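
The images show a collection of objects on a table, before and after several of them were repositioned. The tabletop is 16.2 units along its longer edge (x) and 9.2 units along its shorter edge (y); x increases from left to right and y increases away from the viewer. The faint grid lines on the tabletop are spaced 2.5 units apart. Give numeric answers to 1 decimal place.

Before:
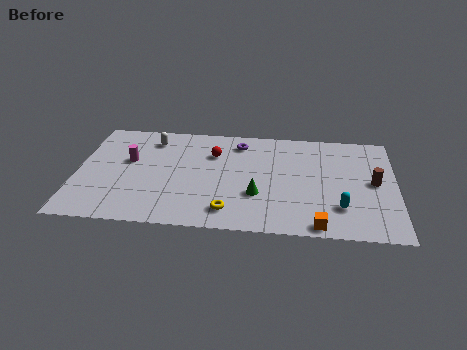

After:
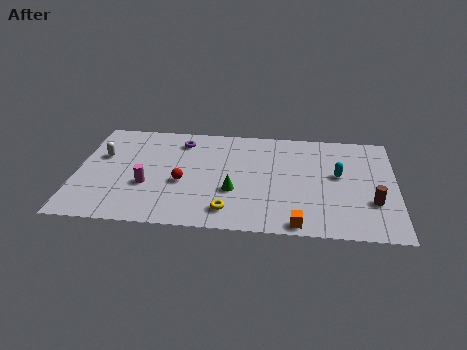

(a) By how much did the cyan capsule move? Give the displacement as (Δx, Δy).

(-0.1, 2.8)

The cyan capsule was at about (13.4, 2.4) and moved to about (13.3, 5.2).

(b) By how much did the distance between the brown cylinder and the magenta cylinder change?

-1.1

Before: roughly 12.5 units apart; after: 11.4. That's 1.1 units closer together.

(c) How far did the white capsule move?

3.0

The white capsule moved from about (3.7, 7.5) to (1.2, 5.8), a distance of √(2.5² + 1.7²) ≈ 3.0.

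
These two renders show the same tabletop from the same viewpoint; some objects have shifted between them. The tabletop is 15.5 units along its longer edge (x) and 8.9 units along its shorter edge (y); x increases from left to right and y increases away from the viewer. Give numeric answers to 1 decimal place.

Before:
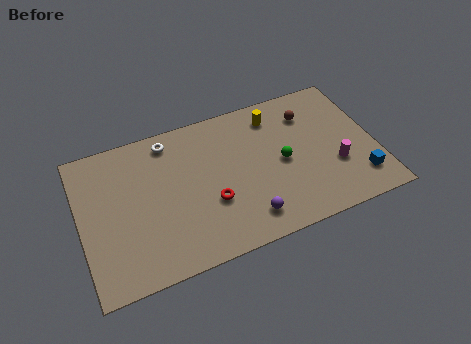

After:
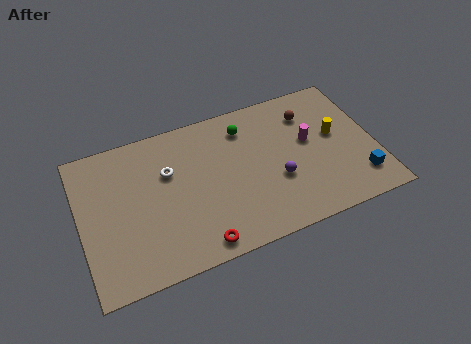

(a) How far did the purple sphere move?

2.5

From (8.4, 1.6) to (10.2, 3.3), the purple sphere covered √(1.8² + 1.7²) ≈ 2.5 units.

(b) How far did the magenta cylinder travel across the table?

2.3

From (13.3, 3.1) to (12.1, 5.1), the magenta cylinder covered √(1.2² + 2.0²) ≈ 2.3 units.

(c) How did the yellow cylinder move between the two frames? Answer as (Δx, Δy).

(3.0, -2.3)

The yellow cylinder was at about (10.5, 7.3) and moved to about (13.5, 5.0).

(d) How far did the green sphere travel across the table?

3.3

The green sphere moved from about (10.6, 4.3) to (8.9, 7.1), a distance of √(1.7² + 2.8²) ≈ 3.3.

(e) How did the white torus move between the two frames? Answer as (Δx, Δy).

(-0.2, -1.9)

The white torus was at about (4.9, 7.7) and moved to about (4.7, 5.8).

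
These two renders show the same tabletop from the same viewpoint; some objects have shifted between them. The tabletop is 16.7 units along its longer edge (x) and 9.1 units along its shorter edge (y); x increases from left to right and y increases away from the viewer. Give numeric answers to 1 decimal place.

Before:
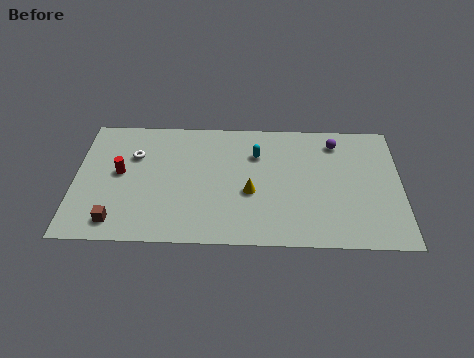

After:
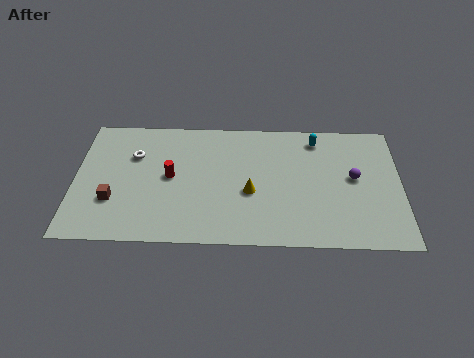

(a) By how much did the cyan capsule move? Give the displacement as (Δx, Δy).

(3.1, 1.2)

The cyan capsule was at about (9.3, 6.5) and moved to about (12.4, 7.7).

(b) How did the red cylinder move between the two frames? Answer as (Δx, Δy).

(2.6, -0.2)

The red cylinder was at about (2.3, 4.9) and moved to about (4.9, 4.7).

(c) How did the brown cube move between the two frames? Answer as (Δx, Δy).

(-0.2, 1.5)

The brown cube was at about (2.2, 1.4) and moved to about (2.0, 2.9).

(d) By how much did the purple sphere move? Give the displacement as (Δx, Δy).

(0.9, -2.6)

From the two frames, the purple sphere sits at roughly (13.4, 7.5) before and (14.3, 4.9) after.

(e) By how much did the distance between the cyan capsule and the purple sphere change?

-0.8

They were about 4.2 units apart before and 3.4 after — 0.8 units closer together.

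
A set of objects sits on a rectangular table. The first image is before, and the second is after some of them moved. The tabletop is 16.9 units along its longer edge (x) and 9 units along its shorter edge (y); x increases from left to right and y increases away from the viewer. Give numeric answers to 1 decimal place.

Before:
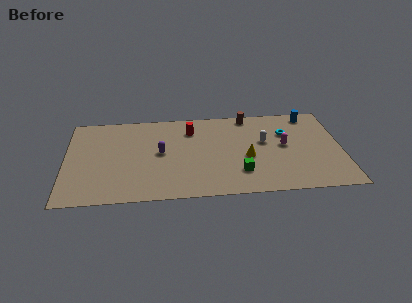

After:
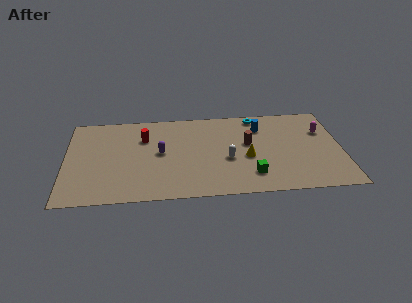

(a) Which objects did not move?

the yellow cone and the purple capsule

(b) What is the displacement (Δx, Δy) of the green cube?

(0.7, -0.3)

From the two frames, the green cube sits at roughly (10.6, 2.3) before and (11.3, 2.0) after.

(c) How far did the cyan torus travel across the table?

2.6

The cyan torus was near (13.6, 6.1) before and (11.8, 8.0) after, so it travelled √(1.8² + 1.9²) ≈ 2.6 units.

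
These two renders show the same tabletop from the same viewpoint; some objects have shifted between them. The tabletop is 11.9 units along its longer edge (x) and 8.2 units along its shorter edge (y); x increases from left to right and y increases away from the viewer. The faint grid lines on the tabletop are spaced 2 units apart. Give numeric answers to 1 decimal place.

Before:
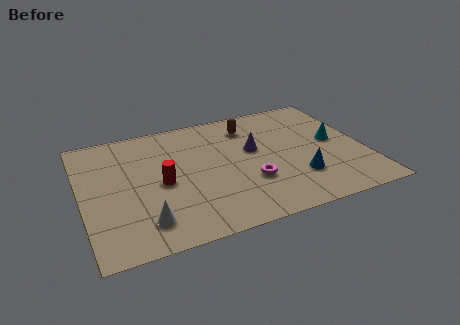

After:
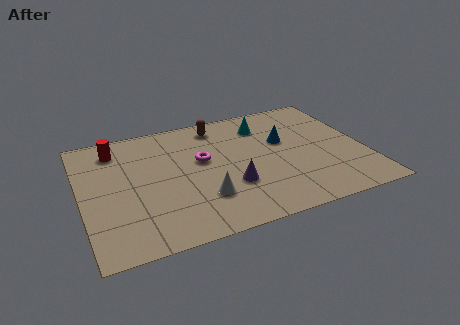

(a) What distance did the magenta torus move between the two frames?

2.8

From (6.9, 2.7) to (5.1, 4.8), the magenta torus covered √(1.8² + 2.1²) ≈ 2.8 units.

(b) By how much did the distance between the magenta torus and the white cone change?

-2.1

Before: roughly 4.6 units apart; after: 2.5. That's 2.1 units closer together.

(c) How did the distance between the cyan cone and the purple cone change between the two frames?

+0.7

The distance was about 3.4 in the first image and 4.1 in the second, so they moved 0.7 units further apart.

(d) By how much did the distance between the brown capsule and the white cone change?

-2.1

The distance was about 6.9 in the first image and 4.8 in the second, so they moved 2.1 units closer together.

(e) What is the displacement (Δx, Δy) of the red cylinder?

(-1.7, 2.9)

The red cylinder was at about (3.3, 3.8) and moved to about (1.6, 6.7).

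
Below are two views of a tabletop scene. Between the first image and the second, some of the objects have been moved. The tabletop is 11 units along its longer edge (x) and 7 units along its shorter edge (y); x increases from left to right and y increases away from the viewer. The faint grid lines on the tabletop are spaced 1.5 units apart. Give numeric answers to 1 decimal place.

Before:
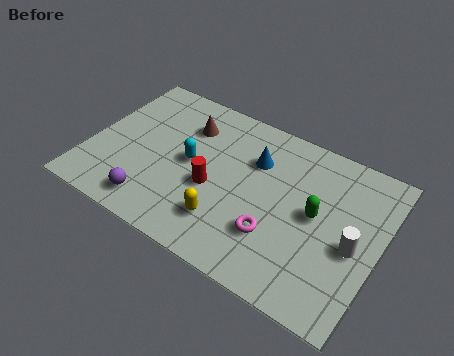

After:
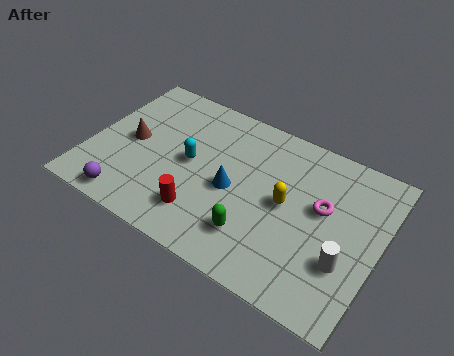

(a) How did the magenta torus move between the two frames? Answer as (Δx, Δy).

(1.5, 2.0)

The magenta torus started near (7.3, 2.1) and ended near (8.8, 4.1).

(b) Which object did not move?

the cyan capsule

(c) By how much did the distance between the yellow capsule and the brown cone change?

+1.9

They were about 4.1 units apart before and 6.0 after — 1.9 units further apart.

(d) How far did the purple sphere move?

0.9

The purple sphere moved from about (2.8, 1.1) to (1.9, 0.8), a distance of √(0.9² + 0.3²) ≈ 0.9.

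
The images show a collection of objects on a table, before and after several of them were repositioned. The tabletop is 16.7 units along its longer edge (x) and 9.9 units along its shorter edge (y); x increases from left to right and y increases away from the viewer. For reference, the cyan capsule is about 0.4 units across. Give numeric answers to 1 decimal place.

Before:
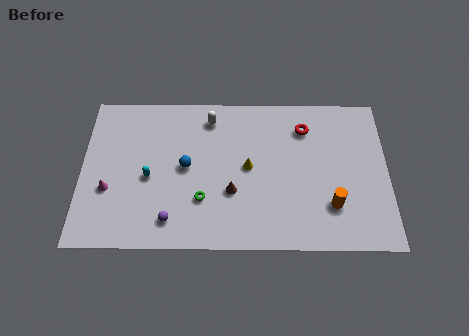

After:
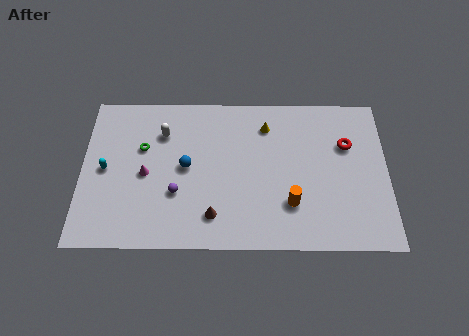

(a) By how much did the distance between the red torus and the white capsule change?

+4.9

They were about 5.2 units apart before and 10.1 after — 4.9 units further apart.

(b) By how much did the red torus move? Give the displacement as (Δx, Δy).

(2.3, -1.1)

The red torus was at about (12.2, 7.7) and moved to about (14.5, 6.6).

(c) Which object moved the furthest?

the green torus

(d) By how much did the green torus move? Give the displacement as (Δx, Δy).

(-3.3, 3.3)

From the two frames, the green torus sits at roughly (6.6, 3.0) before and (3.3, 6.3) after.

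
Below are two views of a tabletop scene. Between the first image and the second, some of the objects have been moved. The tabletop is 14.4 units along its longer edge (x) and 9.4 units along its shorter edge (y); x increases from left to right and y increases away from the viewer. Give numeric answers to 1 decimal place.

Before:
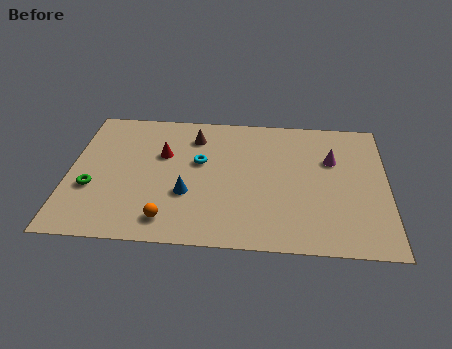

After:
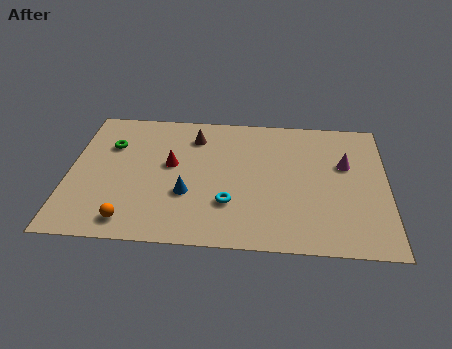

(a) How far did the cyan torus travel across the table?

3.1

The cyan torus moved from about (5.9, 5.6) to (7.3, 2.8), a distance of √(1.4² + 2.8²) ≈ 3.1.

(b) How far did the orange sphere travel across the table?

1.7

The orange sphere was near (4.6, 1.5) before and (2.9, 1.3) after, so it travelled √(1.7² + 0.2²) ≈ 1.7 units.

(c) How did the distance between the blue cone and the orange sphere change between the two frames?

+1.2

The distance was about 2.0 in the first image and 3.2 in the second, so they moved 1.2 units further apart.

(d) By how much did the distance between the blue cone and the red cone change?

-0.8

They were about 3.0 units apart before and 2.2 after — 0.8 units closer together.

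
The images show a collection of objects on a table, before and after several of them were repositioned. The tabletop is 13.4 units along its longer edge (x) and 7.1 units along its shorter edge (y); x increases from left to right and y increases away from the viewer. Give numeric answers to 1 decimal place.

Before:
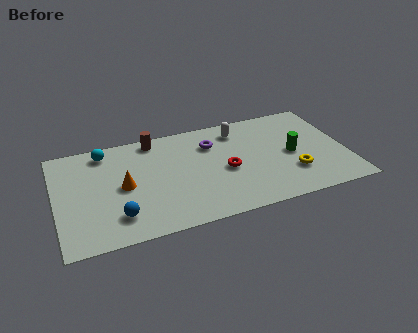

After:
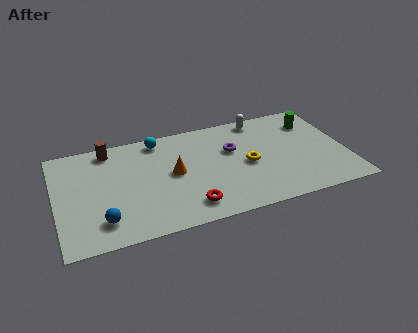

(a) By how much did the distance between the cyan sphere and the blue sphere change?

+1.0

The distance was about 4.5 in the first image and 5.5 in the second, so they moved 1.0 units further apart.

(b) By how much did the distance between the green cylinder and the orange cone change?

-0.9

The distance was about 7.8 in the first image and 6.9 in the second, so they moved 0.9 units closer together.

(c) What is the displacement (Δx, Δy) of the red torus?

(-1.9, -1.9)

The red torus started near (7.8, 3.2) and ended near (5.9, 1.3).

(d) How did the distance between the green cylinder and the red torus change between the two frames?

+4.3

Before: roughly 3.1 units apart; after: 7.4. That's 4.3 units further apart.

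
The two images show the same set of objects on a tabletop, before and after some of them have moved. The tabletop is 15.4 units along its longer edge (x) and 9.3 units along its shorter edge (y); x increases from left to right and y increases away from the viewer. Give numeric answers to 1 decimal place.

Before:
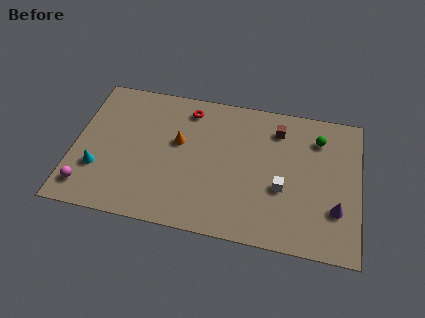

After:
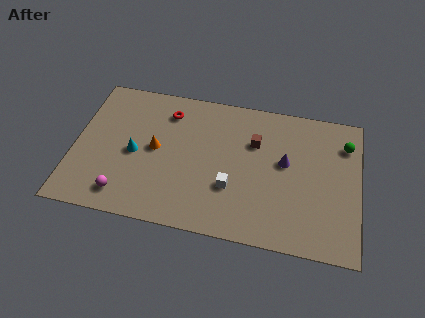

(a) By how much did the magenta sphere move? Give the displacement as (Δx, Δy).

(2.0, -0.1)

The magenta sphere started near (0.9, 1.6) and ended near (2.9, 1.5).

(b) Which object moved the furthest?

the purple cone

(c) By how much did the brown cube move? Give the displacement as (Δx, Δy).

(-1.2, -1.1)

From the two frames, the brown cube sits at roughly (10.9, 7.4) before and (9.7, 6.3) after.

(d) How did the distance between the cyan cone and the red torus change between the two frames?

-3.2

Before: roughly 6.7 units apart; after: 3.5. That's 3.2 units closer together.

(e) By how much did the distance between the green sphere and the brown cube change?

+2.8

They were about 2.2 units apart before and 5.0 after — 2.8 units further apart.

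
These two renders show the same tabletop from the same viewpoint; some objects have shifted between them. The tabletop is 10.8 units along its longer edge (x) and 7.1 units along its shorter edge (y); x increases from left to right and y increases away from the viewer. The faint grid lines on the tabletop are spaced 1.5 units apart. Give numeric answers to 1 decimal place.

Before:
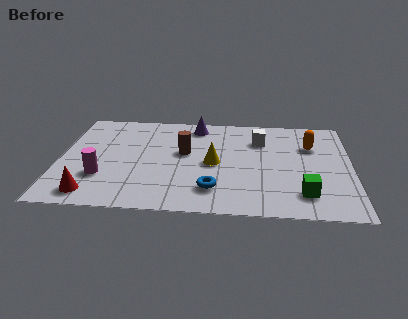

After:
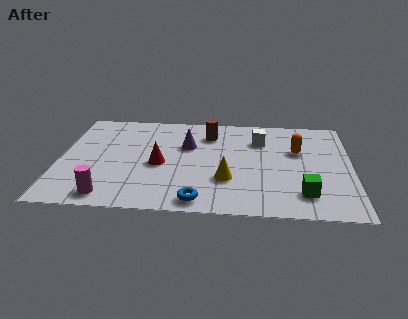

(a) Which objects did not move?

the white cube and the green cube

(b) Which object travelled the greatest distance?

the red cone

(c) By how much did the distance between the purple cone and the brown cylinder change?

-0.8

They were about 2.0 units apart before and 1.2 after — 0.8 units closer together.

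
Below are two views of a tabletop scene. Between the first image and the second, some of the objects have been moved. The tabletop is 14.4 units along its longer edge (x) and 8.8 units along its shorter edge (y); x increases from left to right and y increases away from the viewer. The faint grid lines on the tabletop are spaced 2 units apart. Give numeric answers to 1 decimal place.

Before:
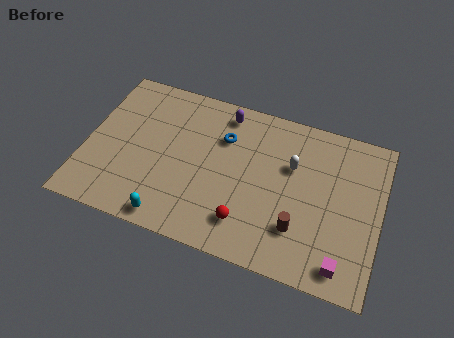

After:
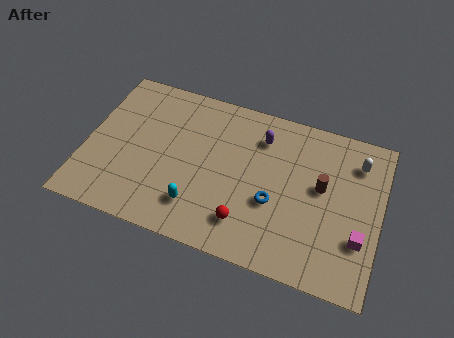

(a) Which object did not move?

the red sphere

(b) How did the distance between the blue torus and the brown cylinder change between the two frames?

-2.8

They were about 5.5 units apart before and 2.7 after — 2.8 units closer together.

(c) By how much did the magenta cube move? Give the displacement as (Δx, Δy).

(0.7, 1.6)

From the two frames, the magenta cube sits at roughly (12.8, 1.2) before and (13.5, 2.8) after.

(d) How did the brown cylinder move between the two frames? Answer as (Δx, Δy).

(0.9, 2.6)

The brown cylinder started near (10.6, 2.4) and ended near (11.5, 5.0).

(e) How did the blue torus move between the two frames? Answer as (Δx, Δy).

(2.7, -2.8)

The blue torus started near (6.6, 6.2) and ended near (9.3, 3.4).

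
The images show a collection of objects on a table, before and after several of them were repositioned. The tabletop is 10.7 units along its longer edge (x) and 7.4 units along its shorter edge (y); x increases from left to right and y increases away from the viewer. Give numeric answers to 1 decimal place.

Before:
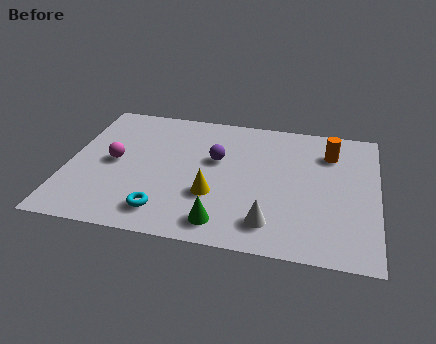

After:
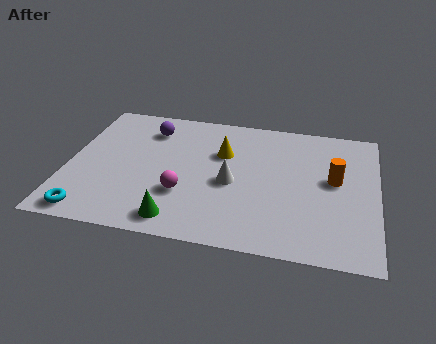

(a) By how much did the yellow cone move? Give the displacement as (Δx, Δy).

(0.2, 2.4)

The yellow cone was at about (5.1, 2.5) and moved to about (5.3, 4.9).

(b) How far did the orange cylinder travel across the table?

1.5

From (9.0, 5.6) to (9.2, 4.1), the orange cylinder covered √(0.2² + 1.5²) ≈ 1.5 units.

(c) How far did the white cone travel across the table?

2.4

The white cone was near (7.1, 1.4) before and (5.7, 3.3) after, so it travelled √(1.4² + 1.9²) ≈ 2.4 units.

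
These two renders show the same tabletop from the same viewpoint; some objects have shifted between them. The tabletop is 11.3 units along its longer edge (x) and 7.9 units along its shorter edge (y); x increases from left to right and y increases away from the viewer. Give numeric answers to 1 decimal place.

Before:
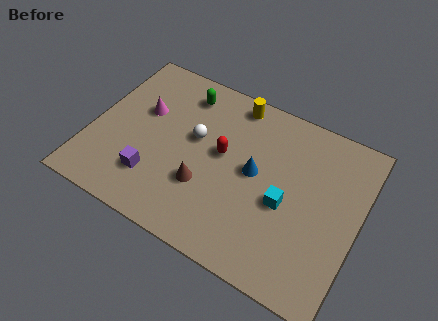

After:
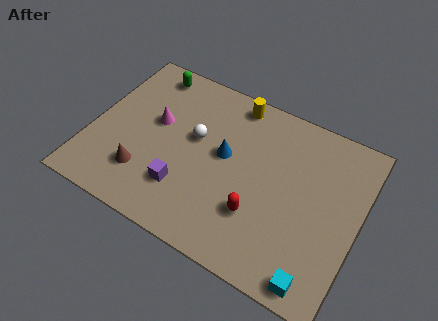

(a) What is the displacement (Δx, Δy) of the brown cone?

(-2.5, -0.6)

The brown cone started near (5.0, 2.6) and ended near (2.5, 2.0).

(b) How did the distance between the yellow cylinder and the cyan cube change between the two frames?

+3.1

They were about 4.5 units apart before and 7.6 after — 3.1 units further apart.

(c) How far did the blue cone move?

1.3

The blue cone was near (6.9, 4.2) before and (5.6, 4.4) after, so it travelled √(1.3² + 0.2²) ≈ 1.3 units.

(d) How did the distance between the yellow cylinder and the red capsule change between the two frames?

+2.3

They were about 2.6 units apart before and 4.9 after — 2.3 units further apart.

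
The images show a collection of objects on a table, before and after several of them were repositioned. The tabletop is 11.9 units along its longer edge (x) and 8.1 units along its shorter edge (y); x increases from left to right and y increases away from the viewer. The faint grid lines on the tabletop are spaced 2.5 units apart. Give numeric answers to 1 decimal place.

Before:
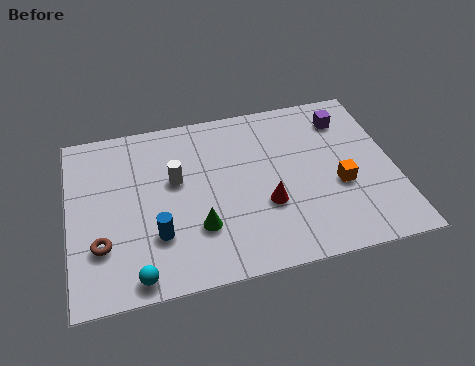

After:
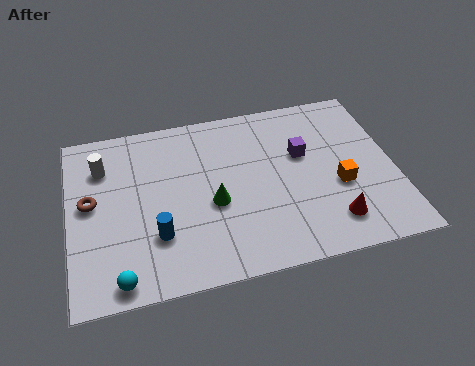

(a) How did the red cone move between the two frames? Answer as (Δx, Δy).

(2.3, -1.3)

The red cone was at about (7.1, 2.9) and moved to about (9.4, 1.6).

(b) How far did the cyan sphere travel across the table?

0.6

The cyan sphere was near (2.3, 0.8) before and (1.7, 0.8) after, so it travelled √(0.6² + 0.0²) ≈ 0.6 units.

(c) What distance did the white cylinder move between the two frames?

2.9

From (3.9, 4.8) to (1.3, 6.0), the white cylinder covered √(2.6² + 1.2²) ≈ 2.9 units.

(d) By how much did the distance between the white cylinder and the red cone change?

+5.5

The distance was about 3.7 in the first image and 9.2 in the second, so they moved 5.5 units further apart.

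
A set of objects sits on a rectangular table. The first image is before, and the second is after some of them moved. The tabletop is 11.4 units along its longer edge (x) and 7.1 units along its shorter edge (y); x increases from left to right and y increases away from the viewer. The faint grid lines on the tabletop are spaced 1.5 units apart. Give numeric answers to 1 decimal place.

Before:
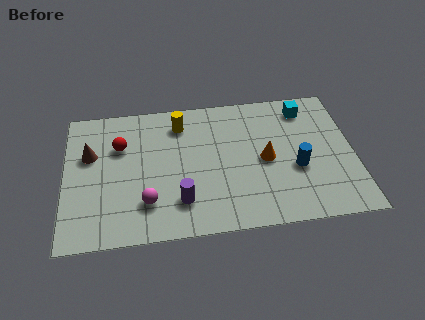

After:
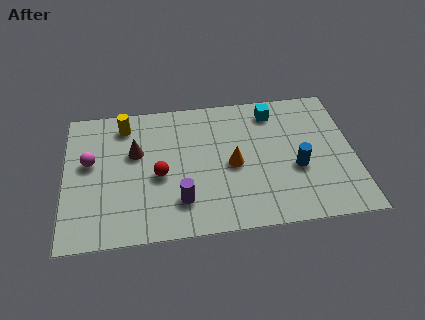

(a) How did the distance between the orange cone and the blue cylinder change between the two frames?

+1.2

Before: roughly 1.3 units apart; after: 2.5. That's 1.2 units further apart.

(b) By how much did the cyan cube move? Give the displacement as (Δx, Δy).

(-1.3, 0.0)

The cyan cube was at about (9.6, 5.9) and moved to about (8.3, 5.9).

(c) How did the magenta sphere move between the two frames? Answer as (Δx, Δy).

(-2.2, 2.3)

From the two frames, the magenta sphere sits at roughly (3.2, 1.8) before and (1.0, 4.1) after.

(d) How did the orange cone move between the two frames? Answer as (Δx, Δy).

(-1.3, -0.1)

From the two frames, the orange cone sits at roughly (7.9, 3.4) before and (6.6, 3.3) after.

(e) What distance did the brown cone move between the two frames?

1.8

The brown cone moved from about (1.0, 4.5) to (2.8, 4.4), a distance of √(1.8² + 0.1²) ≈ 1.8.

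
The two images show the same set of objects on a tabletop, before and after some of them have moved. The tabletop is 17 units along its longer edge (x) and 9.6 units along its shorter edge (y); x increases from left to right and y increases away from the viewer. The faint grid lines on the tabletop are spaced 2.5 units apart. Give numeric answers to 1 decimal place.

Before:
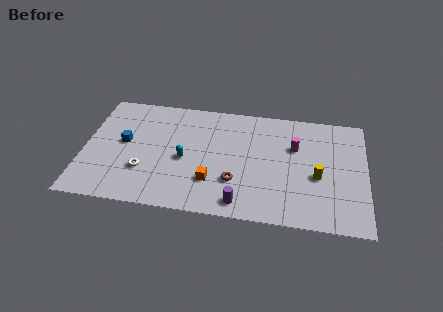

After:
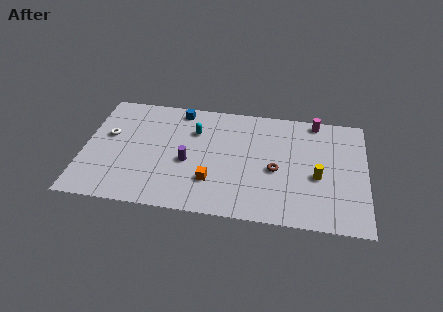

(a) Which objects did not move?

the yellow cylinder and the orange cube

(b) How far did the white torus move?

3.5

The white torus moved from about (3.7, 3.0) to (1.4, 5.7), a distance of √(2.3² + 2.7²) ≈ 3.5.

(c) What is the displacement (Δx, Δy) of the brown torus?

(2.4, 1.3)

The brown torus was at about (9.2, 2.9) and moved to about (11.6, 4.2).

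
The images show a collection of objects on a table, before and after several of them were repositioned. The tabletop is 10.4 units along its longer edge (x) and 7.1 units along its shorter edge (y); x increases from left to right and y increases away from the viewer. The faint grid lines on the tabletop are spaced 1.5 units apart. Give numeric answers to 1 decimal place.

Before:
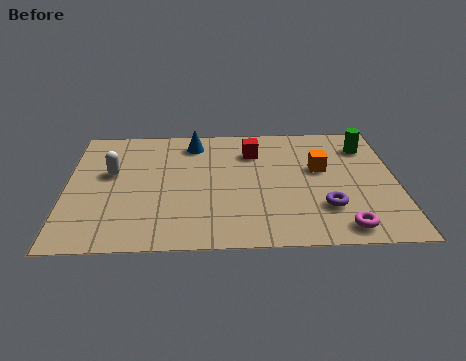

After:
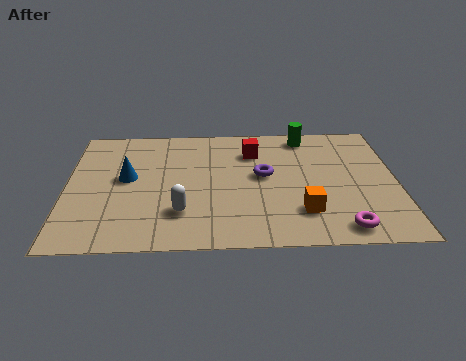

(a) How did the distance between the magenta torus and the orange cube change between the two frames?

-1.9

The distance was about 3.4 in the first image and 1.5 in the second, so they moved 1.9 units closer together.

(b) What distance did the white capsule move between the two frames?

3.2

From (1.4, 4.2) to (3.6, 1.9), the white capsule covered √(2.2² + 2.3²) ≈ 3.2 units.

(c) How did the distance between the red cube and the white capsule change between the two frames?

-0.5

Before: roughly 4.6 units apart; after: 4.1. That's 0.5 units closer together.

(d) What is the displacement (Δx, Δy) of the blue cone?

(-2.1, -2.0)

From the two frames, the blue cone sits at roughly (4.0, 5.9) before and (1.9, 3.9) after.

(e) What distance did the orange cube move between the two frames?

2.5

The orange cube moved from about (8.0, 4.2) to (7.4, 1.8), a distance of √(0.6² + 2.4²) ≈ 2.5.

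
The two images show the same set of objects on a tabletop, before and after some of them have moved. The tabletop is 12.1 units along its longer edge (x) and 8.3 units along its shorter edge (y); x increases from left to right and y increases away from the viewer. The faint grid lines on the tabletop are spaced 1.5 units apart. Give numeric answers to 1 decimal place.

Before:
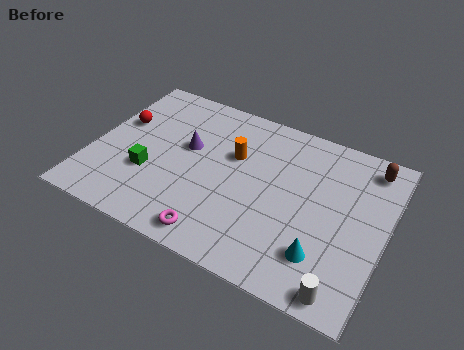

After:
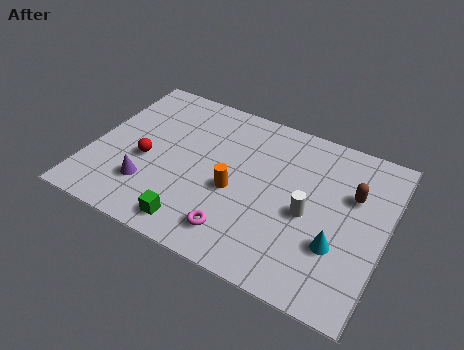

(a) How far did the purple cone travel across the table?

3.0

The purple cone moved from about (3.8, 4.9) to (2.6, 2.2), a distance of √(1.2² + 2.7²) ≈ 3.0.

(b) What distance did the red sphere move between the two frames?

2.1

From (0.9, 5.1) to (2.3, 3.5), the red sphere covered √(1.4² + 1.6²) ≈ 2.1 units.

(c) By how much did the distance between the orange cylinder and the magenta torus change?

-2.3

The distance was about 4.3 in the first image and 2.0 in the second, so they moved 2.3 units closer together.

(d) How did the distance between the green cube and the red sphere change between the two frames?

+0.7

The distance was about 2.7 in the first image and 3.4 in the second, so they moved 0.7 units further apart.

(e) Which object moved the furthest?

the white cylinder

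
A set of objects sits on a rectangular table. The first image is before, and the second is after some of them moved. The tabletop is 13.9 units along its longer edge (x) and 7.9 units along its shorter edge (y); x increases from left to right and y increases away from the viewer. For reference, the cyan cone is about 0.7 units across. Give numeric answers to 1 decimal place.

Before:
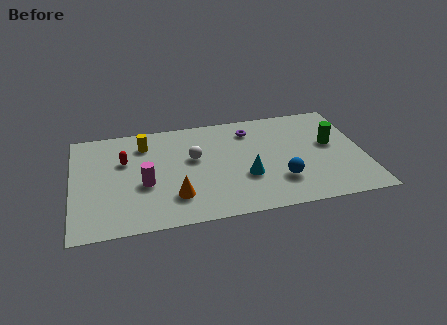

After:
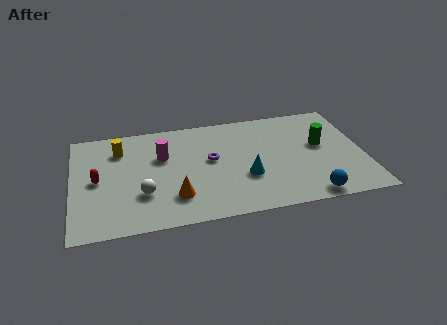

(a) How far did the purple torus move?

2.8

From (8.6, 6.3) to (6.6, 4.4), the purple torus covered √(2.0² + 1.9²) ≈ 2.8 units.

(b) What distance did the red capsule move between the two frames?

1.8

The red capsule was near (2.5, 5.1) before and (1.2, 3.9) after, so it travelled √(1.3² + 1.2²) ≈ 1.8 units.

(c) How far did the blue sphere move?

1.9

The blue sphere moved from about (9.8, 2.2) to (11.1, 0.8), a distance of √(1.3² + 1.4²) ≈ 1.9.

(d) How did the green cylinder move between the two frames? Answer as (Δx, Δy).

(-0.5, 0.0)

The green cylinder started near (12.4, 4.5) and ended near (11.9, 4.5).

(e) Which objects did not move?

the cyan cone and the orange cone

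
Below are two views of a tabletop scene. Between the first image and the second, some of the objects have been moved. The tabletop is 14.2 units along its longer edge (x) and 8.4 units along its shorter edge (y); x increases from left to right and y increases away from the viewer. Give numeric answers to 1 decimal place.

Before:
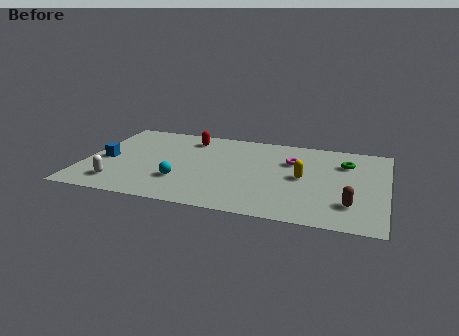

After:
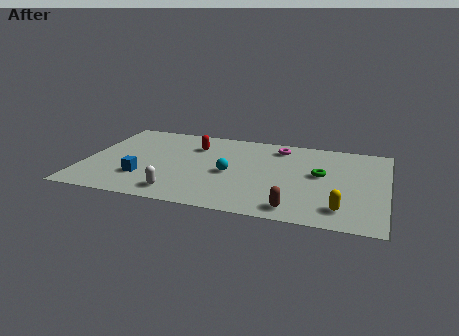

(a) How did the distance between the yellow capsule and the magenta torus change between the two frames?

+4.7

Before: roughly 1.6 units apart; after: 6.3. That's 4.7 units further apart.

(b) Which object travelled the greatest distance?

the yellow capsule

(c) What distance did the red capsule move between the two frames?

0.8

From (4.7, 6.9) to (5.0, 6.2), the red capsule covered √(0.3² + 0.7²) ≈ 0.8 units.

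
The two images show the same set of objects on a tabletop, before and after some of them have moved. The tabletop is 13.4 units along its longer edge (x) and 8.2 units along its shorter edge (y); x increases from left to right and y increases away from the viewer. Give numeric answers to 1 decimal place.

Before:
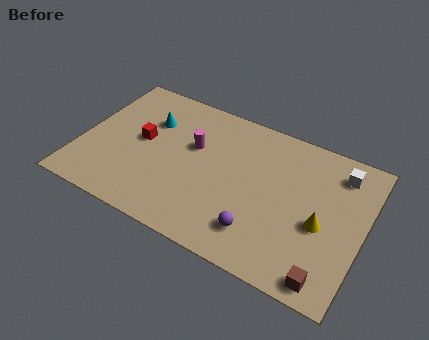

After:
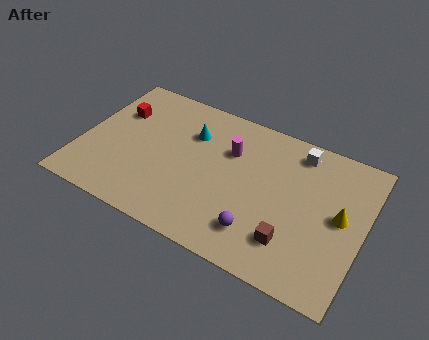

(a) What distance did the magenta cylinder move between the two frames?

1.8

From (5.2, 5.1) to (6.9, 5.6), the magenta cylinder covered √(1.7² + 0.5²) ≈ 1.8 units.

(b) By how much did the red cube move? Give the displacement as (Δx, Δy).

(-1.4, 1.2)

The red cube was at about (2.8, 4.4) and moved to about (1.4, 5.6).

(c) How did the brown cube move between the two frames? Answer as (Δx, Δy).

(-1.8, 1.1)

The brown cube started near (12.1, 0.9) and ended near (10.3, 2.0).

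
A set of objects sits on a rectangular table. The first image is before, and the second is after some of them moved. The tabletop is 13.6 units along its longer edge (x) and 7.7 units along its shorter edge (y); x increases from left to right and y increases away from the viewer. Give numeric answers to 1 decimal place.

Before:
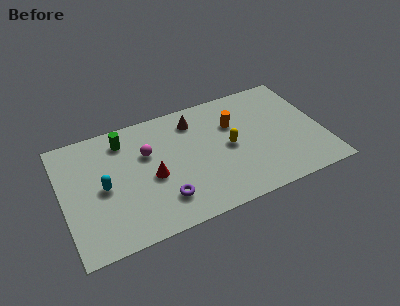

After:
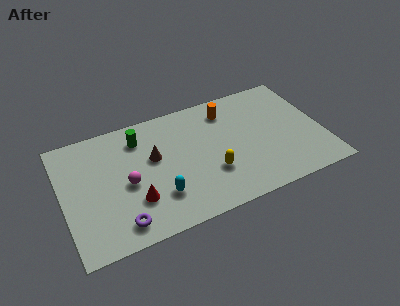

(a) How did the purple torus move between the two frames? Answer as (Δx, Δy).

(-2.3, -0.6)

The purple torus started near (5.0, 1.8) and ended near (2.7, 1.2).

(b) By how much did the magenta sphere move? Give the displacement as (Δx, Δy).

(-1.2, -1.5)

The magenta sphere started near (4.5, 5.0) and ended near (3.3, 3.5).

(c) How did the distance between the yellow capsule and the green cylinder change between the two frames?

-0.9

They were about 5.9 units apart before and 5.0 after — 0.9 units closer together.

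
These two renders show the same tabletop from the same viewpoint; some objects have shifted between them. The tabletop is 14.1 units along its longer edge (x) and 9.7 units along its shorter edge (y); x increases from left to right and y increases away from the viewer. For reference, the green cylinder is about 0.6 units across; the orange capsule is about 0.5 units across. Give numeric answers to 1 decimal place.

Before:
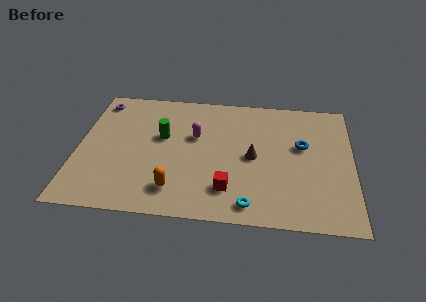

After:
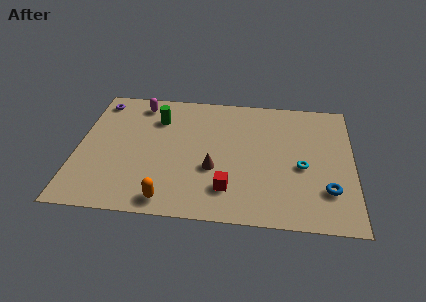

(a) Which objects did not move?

the purple torus and the red cube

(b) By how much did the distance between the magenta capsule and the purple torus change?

-3.5

Before: roughly 5.6 units apart; after: 2.1. That's 3.5 units closer together.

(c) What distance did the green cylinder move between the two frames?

1.4

The green cylinder was near (4.3, 5.8) before and (4.0, 7.2) after, so it travelled √(0.3² + 1.4²) ≈ 1.4 units.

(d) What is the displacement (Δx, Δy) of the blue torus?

(1.3, -3.2)

The blue torus started near (11.5, 5.8) and ended near (12.8, 2.6).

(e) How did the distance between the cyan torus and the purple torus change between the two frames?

+0.7

The distance was about 10.7 in the first image and 11.4 in the second, so they moved 0.7 units further apart.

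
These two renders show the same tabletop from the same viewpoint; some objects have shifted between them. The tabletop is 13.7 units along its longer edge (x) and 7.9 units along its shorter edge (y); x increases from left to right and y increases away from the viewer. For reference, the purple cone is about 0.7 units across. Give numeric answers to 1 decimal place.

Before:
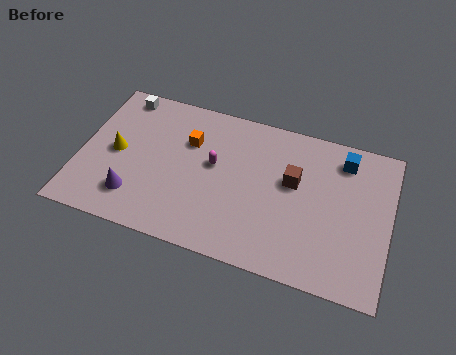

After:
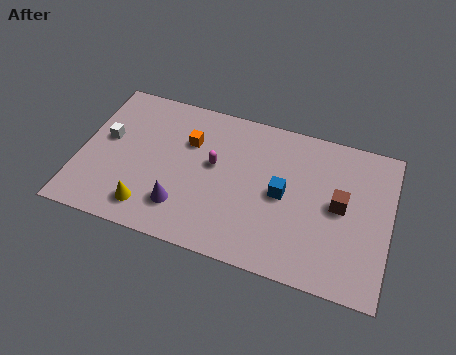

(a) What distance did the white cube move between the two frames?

2.5

The white cube moved from about (1.5, 7.0) to (1.1, 4.5), a distance of √(0.4² + 2.5²) ≈ 2.5.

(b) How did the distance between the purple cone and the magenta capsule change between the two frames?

-1.4

They were about 4.3 units apart before and 2.9 after — 1.4 units closer together.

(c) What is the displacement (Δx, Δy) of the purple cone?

(2.1, 0.1)

From the two frames, the purple cone sits at roughly (2.6, 1.8) before and (4.7, 1.9) after.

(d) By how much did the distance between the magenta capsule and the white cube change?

-0.3

The distance was about 5.1 in the first image and 4.8 in the second, so they moved 0.3 units closer together.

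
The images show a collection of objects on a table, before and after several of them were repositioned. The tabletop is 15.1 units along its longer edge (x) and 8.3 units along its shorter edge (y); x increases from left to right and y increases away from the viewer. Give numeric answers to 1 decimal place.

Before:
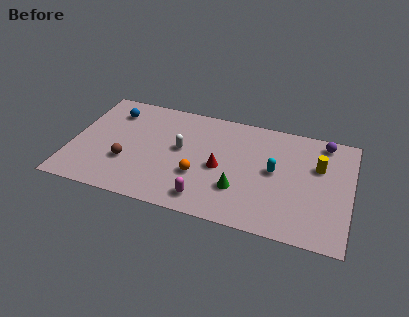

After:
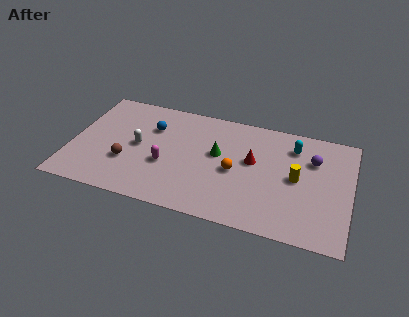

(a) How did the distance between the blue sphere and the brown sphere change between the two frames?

-0.7

Before: roughly 3.9 units apart; after: 3.2. That's 0.7 units closer together.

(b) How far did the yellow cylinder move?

1.6

The yellow cylinder was near (13.3, 5.4) before and (12.2, 4.2) after, so it travelled √(1.1² + 1.2²) ≈ 1.6 units.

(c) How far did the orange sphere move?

2.1

From (7.0, 2.9) to (8.9, 3.8), the orange sphere covered √(1.9² + 0.9²) ≈ 2.1 units.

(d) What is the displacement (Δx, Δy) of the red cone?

(1.7, 1.0)

The red cone started near (8.1, 3.8) and ended near (9.8, 4.8).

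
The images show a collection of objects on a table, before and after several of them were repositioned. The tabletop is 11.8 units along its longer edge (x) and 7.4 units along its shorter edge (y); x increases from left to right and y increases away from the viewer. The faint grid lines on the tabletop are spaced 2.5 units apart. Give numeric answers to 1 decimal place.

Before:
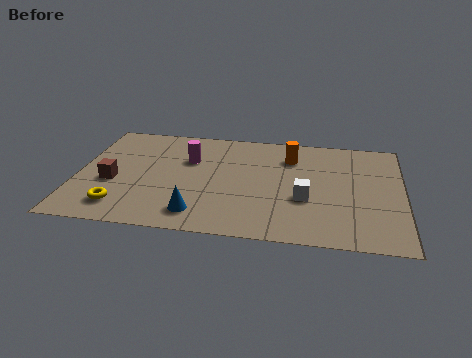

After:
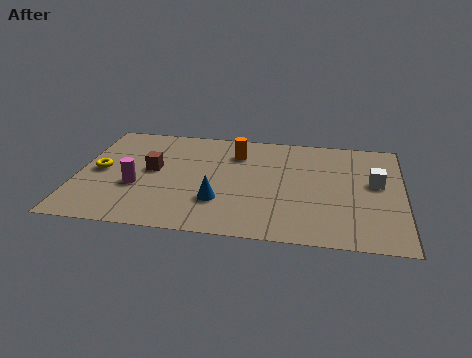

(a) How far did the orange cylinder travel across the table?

2.0

From (7.7, 5.6) to (5.7, 5.6), the orange cylinder covered √(2.0² + 0.0²) ≈ 2.0 units.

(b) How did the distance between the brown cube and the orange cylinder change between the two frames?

-3.5

Before: roughly 6.9 units apart; after: 3.4. That's 3.5 units closer together.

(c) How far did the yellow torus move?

2.5

The yellow torus moved from about (1.7, 1.4) to (0.8, 3.7), a distance of √(0.9² + 2.3²) ≈ 2.5.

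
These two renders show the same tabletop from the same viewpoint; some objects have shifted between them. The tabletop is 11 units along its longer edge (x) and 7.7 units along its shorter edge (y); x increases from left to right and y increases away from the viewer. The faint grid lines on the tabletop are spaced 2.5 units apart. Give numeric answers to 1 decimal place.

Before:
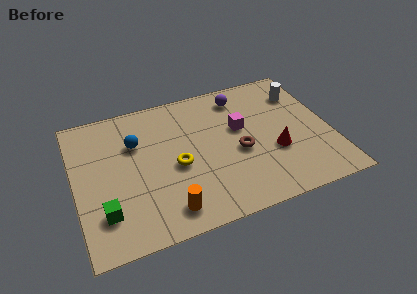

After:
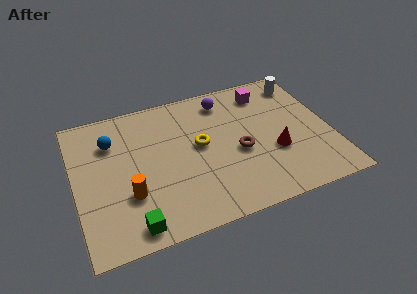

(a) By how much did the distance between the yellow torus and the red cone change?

-0.8

Before: roughly 4.2 units apart; after: 3.4. That's 0.8 units closer together.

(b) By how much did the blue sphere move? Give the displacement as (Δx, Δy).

(-1.0, 0.4)

The blue sphere was at about (2.7, 5.2) and moved to about (1.7, 5.6).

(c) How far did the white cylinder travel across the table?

0.6

The white cylinder moved from about (10.0, 5.8) to (10.1, 6.4), a distance of √(0.1² + 0.6²) ≈ 0.6.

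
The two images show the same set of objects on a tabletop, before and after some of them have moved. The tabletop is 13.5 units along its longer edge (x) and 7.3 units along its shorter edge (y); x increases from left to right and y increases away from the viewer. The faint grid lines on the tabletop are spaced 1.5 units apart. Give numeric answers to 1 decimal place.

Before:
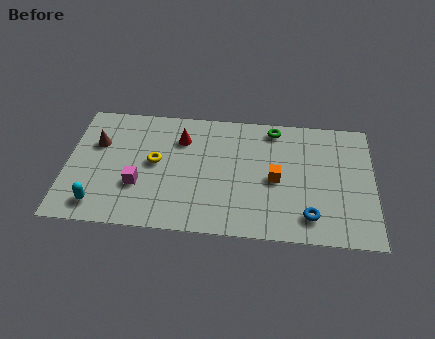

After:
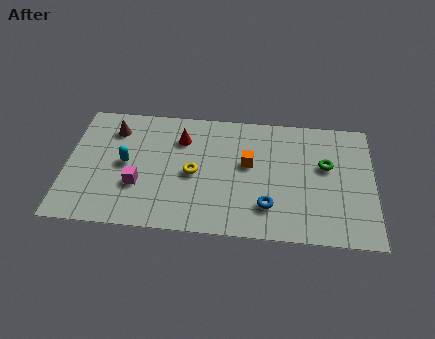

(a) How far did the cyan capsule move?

2.7

The cyan capsule moved from about (1.5, 1.2) to (2.6, 3.7), a distance of √(1.1² + 2.5²) ≈ 2.7.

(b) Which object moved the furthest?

the green torus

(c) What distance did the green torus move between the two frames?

3.0

From (9.1, 6.4) to (11.4, 4.4), the green torus covered √(2.3² + 2.0²) ≈ 3.0 units.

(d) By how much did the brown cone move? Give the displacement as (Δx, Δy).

(0.7, 0.9)

The brown cone was at about (1.3, 4.8) and moved to about (2.0, 5.7).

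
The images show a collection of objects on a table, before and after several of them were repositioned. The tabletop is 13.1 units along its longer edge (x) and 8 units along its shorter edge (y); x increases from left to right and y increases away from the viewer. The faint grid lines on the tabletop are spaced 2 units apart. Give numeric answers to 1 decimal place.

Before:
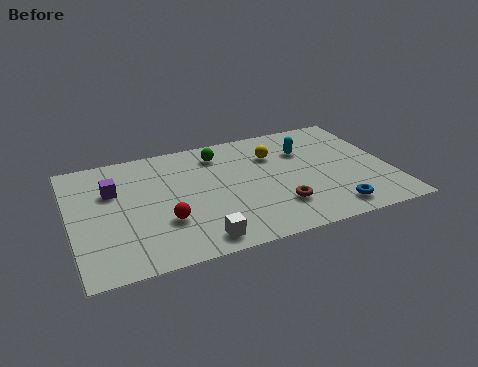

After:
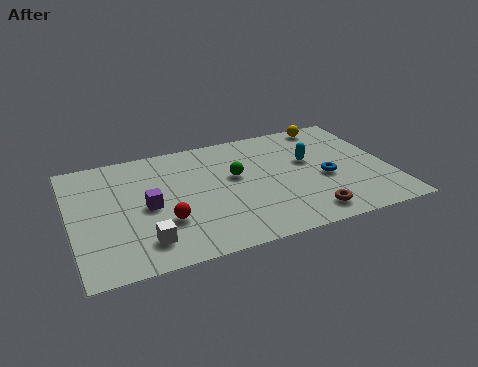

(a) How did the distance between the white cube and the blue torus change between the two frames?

+2.3

The distance was about 5.5 in the first image and 7.8 in the second, so they moved 2.3 units further apart.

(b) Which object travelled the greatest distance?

the yellow sphere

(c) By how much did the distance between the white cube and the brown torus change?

+3.0

Before: roughly 3.6 units apart; after: 6.6. That's 3.0 units further apart.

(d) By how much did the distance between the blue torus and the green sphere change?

-2.9

Before: roughly 6.7 units apart; after: 3.8. That's 2.9 units closer together.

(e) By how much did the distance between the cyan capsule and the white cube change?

+1.1

Before: roughly 6.7 units apart; after: 7.8. That's 1.1 units further apart.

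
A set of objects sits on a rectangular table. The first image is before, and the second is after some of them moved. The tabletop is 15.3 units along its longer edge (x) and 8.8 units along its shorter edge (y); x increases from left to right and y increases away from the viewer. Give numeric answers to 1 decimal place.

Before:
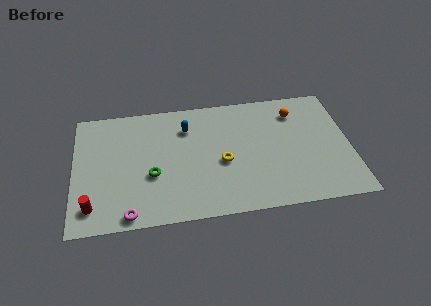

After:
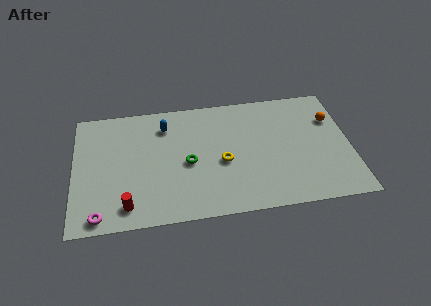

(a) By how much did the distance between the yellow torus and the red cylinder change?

-1.7

The distance was about 7.5 in the first image and 5.8 in the second, so they moved 1.7 units closer together.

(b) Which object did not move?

the yellow torus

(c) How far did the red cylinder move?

1.9

The red cylinder moved from about (1.0, 1.6) to (2.9, 1.4), a distance of √(1.9² + 0.2²) ≈ 1.9.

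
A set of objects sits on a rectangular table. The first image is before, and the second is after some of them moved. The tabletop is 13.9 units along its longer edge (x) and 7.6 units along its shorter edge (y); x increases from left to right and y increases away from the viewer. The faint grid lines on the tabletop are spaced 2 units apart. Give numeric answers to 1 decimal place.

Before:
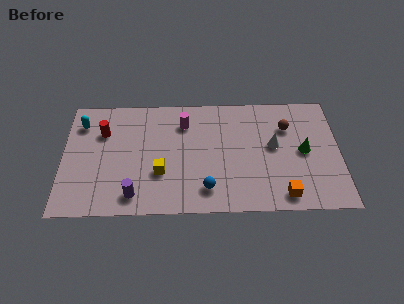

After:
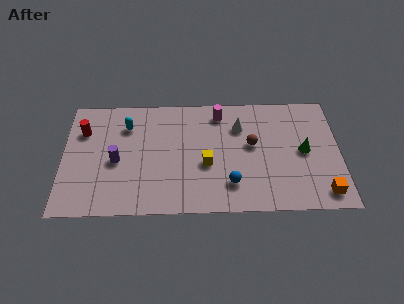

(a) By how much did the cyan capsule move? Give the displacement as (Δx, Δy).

(2.3, -0.2)

From the two frames, the cyan capsule sits at roughly (0.9, 5.9) before and (3.2, 5.7) after.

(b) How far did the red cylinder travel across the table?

1.0

The red cylinder was near (2.0, 5.3) before and (1.0, 5.4) after, so it travelled √(1.0² + 0.1²) ≈ 1.0 units.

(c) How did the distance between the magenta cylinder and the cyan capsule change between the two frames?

-0.4

The distance was about 5.2 in the first image and 4.8 in the second, so they moved 0.4 units closer together.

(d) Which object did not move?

the green cone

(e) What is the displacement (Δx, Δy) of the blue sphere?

(1.2, 0.3)

The blue sphere started near (7.2, 1.5) and ended near (8.4, 1.8).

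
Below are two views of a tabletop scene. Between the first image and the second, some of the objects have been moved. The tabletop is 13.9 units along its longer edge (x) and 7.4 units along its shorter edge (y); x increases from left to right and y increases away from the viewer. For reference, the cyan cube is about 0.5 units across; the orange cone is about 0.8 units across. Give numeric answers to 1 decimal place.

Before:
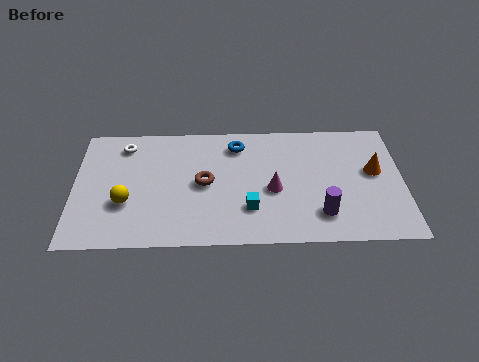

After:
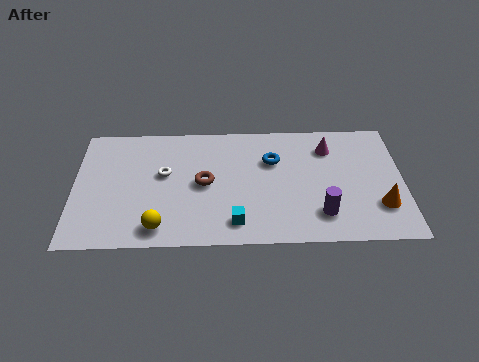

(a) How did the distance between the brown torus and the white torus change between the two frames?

-2.4

Before: roughly 4.2 units apart; after: 1.8. That's 2.4 units closer together.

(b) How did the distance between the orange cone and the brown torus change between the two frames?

+0.4

Before: roughly 7.2 units apart; after: 7.6. That's 0.4 units further apart.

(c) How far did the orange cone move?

2.1

The orange cone moved from about (12.7, 4.2) to (12.9, 2.1), a distance of √(0.2² + 2.1²) ≈ 2.1.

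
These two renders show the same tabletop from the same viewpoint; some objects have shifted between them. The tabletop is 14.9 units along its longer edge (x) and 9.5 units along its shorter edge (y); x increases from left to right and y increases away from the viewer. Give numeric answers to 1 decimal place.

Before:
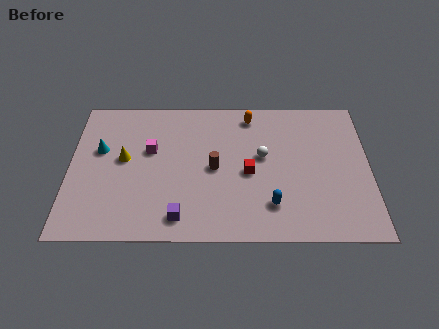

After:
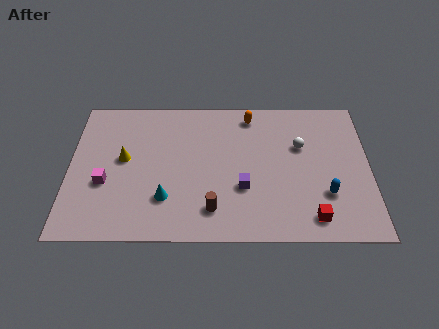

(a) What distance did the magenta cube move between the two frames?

3.1

The magenta cube moved from about (4.0, 5.8) to (1.8, 3.6), a distance of √(2.2² + 2.2²) ≈ 3.1.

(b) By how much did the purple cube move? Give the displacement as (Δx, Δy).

(3.1, 1.9)

From the two frames, the purple cube sits at roughly (5.5, 1.4) before and (8.6, 3.3) after.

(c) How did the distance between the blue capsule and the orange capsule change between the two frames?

+0.4

Before: roughly 6.1 units apart; after: 6.5. That's 0.4 units further apart.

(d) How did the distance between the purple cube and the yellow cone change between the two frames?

+1.5

Before: roughly 4.7 units apart; after: 6.2. That's 1.5 units further apart.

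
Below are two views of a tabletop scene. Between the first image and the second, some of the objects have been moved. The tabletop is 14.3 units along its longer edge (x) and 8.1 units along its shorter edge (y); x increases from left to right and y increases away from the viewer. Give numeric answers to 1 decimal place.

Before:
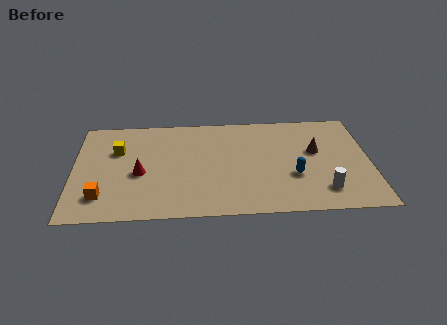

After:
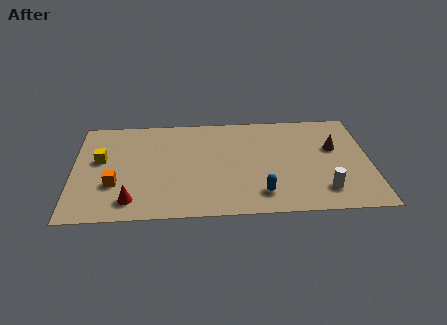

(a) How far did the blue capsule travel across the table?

2.1

The blue capsule was near (10.6, 2.9) before and (9.0, 1.6) after, so it travelled √(1.6² + 1.3²) ≈ 2.1 units.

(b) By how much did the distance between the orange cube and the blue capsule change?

-2.2

Before: roughly 9.3 units apart; after: 7.1. That's 2.2 units closer together.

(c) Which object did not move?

the white cylinder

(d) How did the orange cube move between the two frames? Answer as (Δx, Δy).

(0.6, 0.9)

From the two frames, the orange cube sits at roughly (1.4, 1.8) before and (2.0, 2.7) after.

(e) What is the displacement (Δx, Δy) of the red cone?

(-0.4, -2.1)

The red cone started near (3.2, 3.5) and ended near (2.8, 1.4).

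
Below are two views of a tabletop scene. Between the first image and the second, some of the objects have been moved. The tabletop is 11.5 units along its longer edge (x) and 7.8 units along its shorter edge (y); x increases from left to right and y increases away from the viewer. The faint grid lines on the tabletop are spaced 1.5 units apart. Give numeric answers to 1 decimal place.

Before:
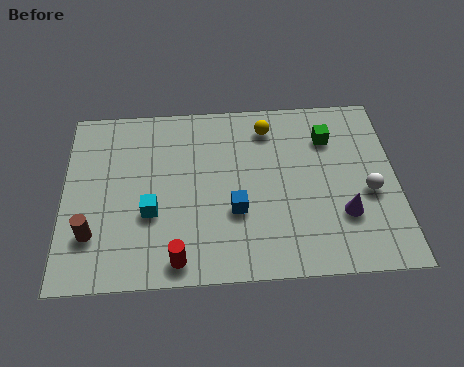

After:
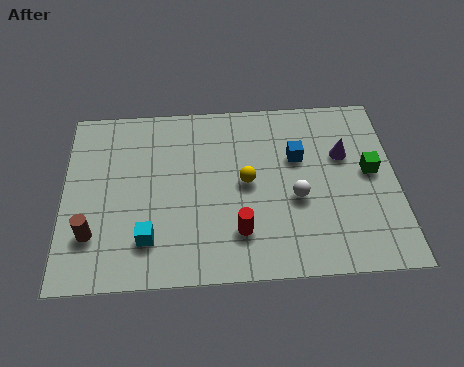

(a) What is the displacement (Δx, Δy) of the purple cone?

(0.1, 2.6)

The purple cone was at about (9.6, 2.4) and moved to about (9.7, 5.0).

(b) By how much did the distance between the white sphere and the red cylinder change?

-4.6

They were about 7.0 units apart before and 2.4 after — 4.6 units closer together.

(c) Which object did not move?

the brown cylinder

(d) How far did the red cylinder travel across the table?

2.3

From (3.9, 0.9) to (6.0, 1.9), the red cylinder covered √(2.1² + 1.0²) ≈ 2.3 units.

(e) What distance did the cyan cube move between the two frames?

1.1

The cyan cube was near (3.0, 2.9) before and (2.9, 1.8) after, so it travelled √(0.1² + 1.1²) ≈ 1.1 units.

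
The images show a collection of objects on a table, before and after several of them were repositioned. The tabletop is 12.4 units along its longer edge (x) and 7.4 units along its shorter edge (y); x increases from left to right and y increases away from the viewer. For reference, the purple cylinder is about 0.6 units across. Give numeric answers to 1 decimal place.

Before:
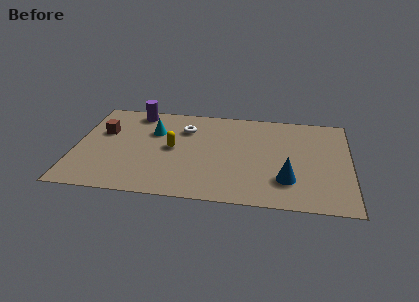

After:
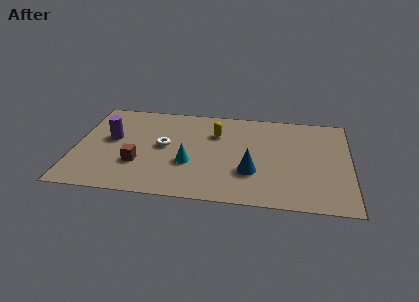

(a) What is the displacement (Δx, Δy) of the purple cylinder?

(-1.0, -2.3)

The purple cylinder started near (2.6, 6.5) and ended near (1.6, 4.2).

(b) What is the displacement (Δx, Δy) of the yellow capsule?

(1.9, 1.4)

The yellow capsule started near (4.4, 3.8) and ended near (6.3, 5.2).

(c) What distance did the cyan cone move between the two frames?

2.9

The cyan cone moved from about (3.5, 5.0) to (5.2, 2.7), a distance of √(1.7² + 2.3²) ≈ 2.9.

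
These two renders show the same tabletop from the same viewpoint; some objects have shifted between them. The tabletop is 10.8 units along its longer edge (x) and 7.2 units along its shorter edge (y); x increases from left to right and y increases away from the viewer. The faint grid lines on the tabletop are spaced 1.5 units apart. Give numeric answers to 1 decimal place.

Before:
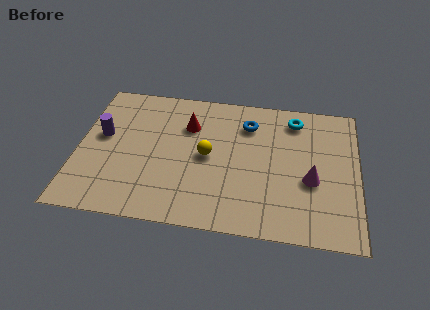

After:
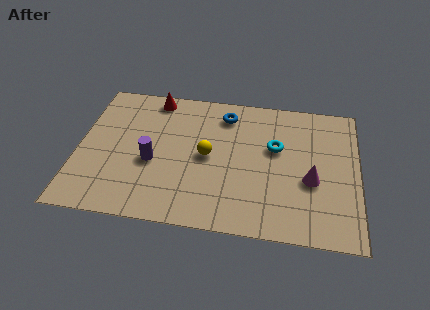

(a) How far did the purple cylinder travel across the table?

2.3

The purple cylinder moved from about (0.9, 4.1) to (2.9, 3.0), a distance of √(2.0² + 1.1²) ≈ 2.3.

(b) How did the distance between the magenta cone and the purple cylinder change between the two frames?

-2.1

They were about 8.2 units apart before and 6.1 after — 2.1 units closer together.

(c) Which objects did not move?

the magenta cone and the yellow sphere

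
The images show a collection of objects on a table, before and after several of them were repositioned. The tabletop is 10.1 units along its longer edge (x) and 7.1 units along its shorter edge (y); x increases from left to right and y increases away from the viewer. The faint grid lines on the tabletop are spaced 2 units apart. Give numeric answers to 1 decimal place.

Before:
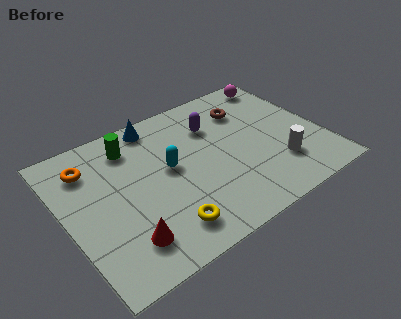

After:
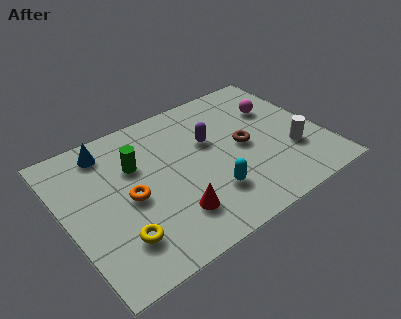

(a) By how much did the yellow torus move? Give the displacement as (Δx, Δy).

(-1.7, 0.4)

The yellow torus started near (3.4, 1.3) and ended near (1.7, 1.7).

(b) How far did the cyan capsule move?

2.3

From (4.1, 3.9) to (5.3, 1.9), the cyan capsule covered √(1.2² + 2.0²) ≈ 2.3 units.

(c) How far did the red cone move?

1.9

From (1.9, 1.5) to (3.8, 1.7), the red cone covered √(1.9² + 0.2²) ≈ 1.9 units.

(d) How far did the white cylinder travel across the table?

0.7

The white cylinder moved from about (8.1, 1.9) to (8.7, 2.3), a distance of √(0.6² + 0.4²) ≈ 0.7.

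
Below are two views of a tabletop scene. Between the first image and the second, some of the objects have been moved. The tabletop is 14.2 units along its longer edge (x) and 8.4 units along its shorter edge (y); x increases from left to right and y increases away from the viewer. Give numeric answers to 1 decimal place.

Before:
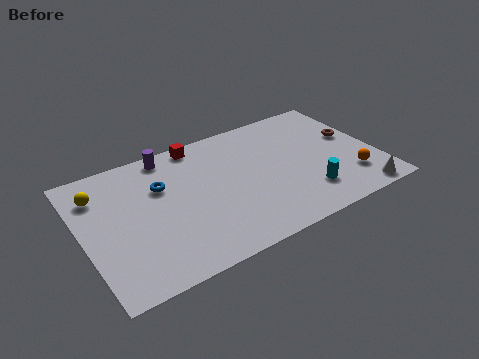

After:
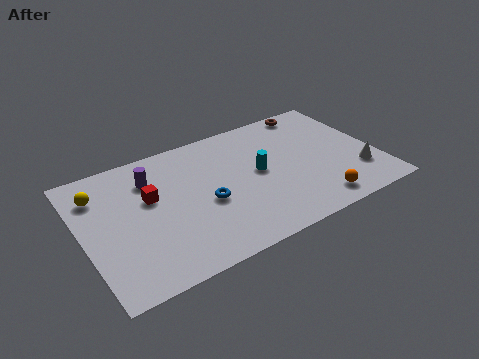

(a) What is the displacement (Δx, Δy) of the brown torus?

(-1.5, 2.7)

The brown torus started near (13.3, 4.9) and ended near (11.8, 7.6).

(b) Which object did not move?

the yellow sphere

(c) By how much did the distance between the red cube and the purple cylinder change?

-0.3

They were about 1.5 units apart before and 1.2 after — 0.3 units closer together.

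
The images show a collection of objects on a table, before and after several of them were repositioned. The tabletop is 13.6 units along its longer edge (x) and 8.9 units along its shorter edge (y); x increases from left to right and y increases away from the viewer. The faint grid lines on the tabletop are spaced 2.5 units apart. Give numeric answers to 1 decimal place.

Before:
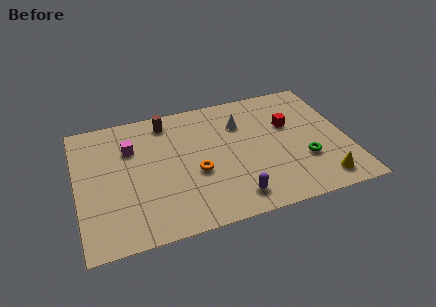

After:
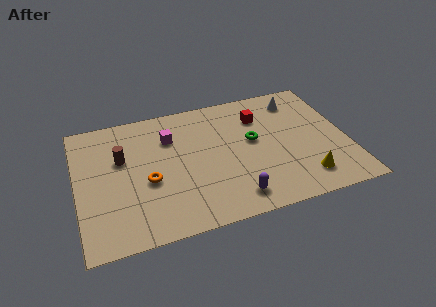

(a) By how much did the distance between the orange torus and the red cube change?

+1.3

The distance was about 5.3 in the first image and 6.6 in the second, so they moved 1.3 units further apart.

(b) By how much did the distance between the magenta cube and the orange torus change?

-1.0

They were about 4.0 units apart before and 3.0 after — 1.0 units closer together.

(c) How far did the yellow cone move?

0.9

The yellow cone moved from about (12.0, 1.3) to (11.2, 1.7), a distance of √(0.8² + 0.4²) ≈ 0.9.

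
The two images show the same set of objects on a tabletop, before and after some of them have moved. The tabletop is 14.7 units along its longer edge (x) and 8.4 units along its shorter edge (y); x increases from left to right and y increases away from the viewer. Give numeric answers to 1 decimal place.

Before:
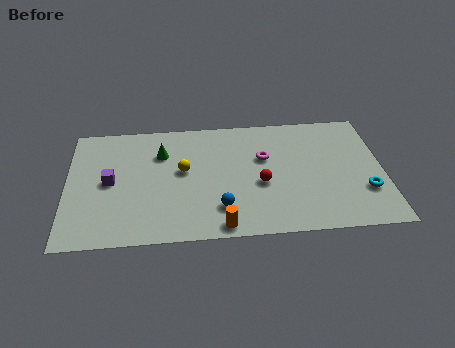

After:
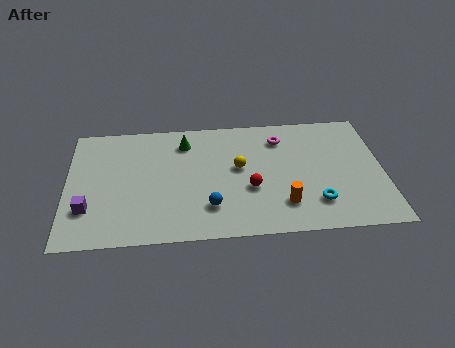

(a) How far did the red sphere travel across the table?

0.6

The red sphere moved from about (9.0, 3.5) to (8.5, 3.2), a distance of √(0.5² + 0.3²) ≈ 0.6.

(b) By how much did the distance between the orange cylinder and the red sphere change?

-1.4

The distance was about 3.3 in the first image and 1.9 in the second, so they moved 1.4 units closer together.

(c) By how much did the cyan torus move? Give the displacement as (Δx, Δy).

(-2.3, -0.6)

The cyan torus was at about (13.8, 2.6) and moved to about (11.5, 2.0).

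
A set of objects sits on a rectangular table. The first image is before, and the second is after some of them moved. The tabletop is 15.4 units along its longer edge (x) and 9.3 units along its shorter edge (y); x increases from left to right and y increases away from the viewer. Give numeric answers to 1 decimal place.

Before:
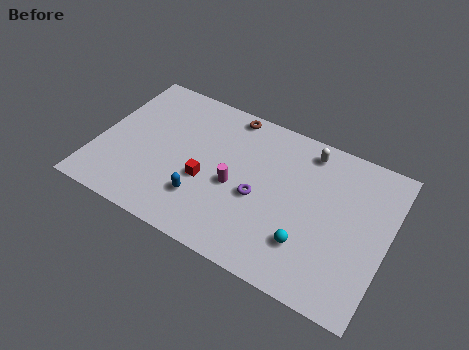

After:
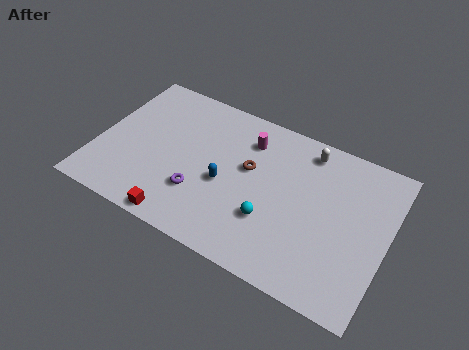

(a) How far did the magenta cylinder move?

3.1

From (7.4, 4.1) to (7.7, 7.2), the magenta cylinder covered √(0.3² + 3.1²) ≈ 3.1 units.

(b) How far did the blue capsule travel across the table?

1.8

From (5.9, 2.5) to (6.9, 4.0), the blue capsule covered √(1.0² + 1.5²) ≈ 1.8 units.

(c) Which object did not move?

the white capsule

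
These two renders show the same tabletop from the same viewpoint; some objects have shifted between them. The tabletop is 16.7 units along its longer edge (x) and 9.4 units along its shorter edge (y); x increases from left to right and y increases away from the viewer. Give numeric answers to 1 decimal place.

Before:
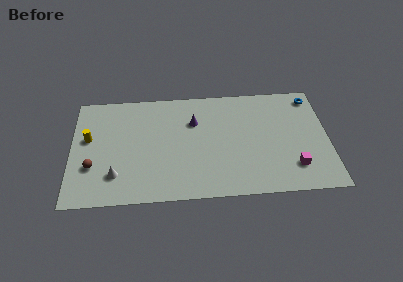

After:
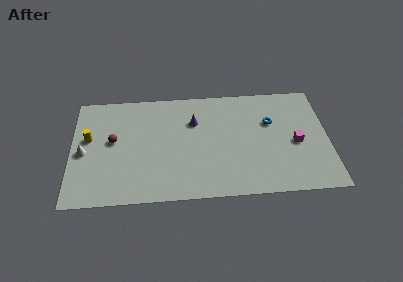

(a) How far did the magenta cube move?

2.0

The magenta cube was near (14.4, 2.2) before and (14.6, 4.2) after, so it travelled √(0.2² + 2.0²) ≈ 2.0 units.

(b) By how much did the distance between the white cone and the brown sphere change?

+0.4

Before: roughly 1.7 units apart; after: 2.1. That's 0.4 units further apart.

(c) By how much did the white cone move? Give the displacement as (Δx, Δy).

(-2.1, 2.0)

The white cone was at about (2.9, 2.3) and moved to about (0.8, 4.3).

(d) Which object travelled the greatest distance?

the blue torus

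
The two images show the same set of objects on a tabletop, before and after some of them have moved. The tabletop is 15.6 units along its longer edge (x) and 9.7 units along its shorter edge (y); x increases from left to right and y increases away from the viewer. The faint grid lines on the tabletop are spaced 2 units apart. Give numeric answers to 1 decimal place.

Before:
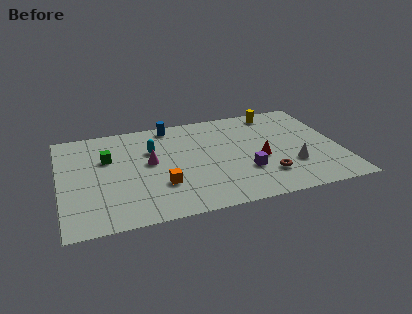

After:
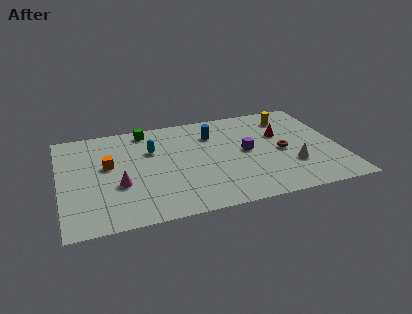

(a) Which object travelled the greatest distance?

the orange cube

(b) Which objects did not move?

the white cone and the cyan capsule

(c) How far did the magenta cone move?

2.5

The magenta cone moved from about (5.0, 5.3) to (3.2, 3.6), a distance of √(1.8² + 1.7²) ≈ 2.5.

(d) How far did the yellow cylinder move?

1.0

The yellow cylinder moved from about (12.4, 8.5) to (13.1, 7.8), a distance of √(0.7² + 0.7²) ≈ 1.0.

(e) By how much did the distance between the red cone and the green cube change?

-0.8

The distance was about 8.7 in the first image and 7.9 in the second, so they moved 0.8 units closer together.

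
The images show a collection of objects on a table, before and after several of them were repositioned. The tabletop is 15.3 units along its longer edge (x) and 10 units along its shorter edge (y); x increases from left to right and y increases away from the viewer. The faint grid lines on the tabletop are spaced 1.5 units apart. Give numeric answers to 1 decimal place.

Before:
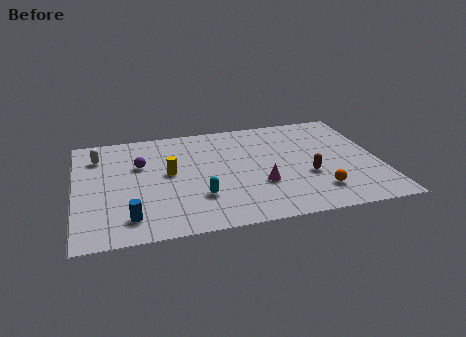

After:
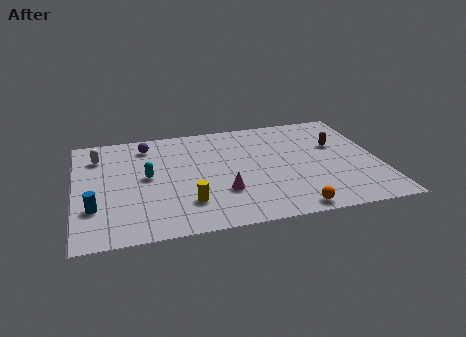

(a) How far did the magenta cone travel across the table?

1.9

The magenta cone was near (9.2, 3.4) before and (7.3, 3.1) after, so it travelled √(1.9² + 0.3²) ≈ 1.9 units.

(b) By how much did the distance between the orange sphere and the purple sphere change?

+0.4

They were about 9.7 units apart before and 10.1 after — 0.4 units further apart.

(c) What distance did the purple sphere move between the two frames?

1.8

From (3.3, 6.5) to (3.7, 8.3), the purple sphere covered √(0.4² + 1.8²) ≈ 1.8 units.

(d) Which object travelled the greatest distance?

the cyan capsule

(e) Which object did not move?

the white capsule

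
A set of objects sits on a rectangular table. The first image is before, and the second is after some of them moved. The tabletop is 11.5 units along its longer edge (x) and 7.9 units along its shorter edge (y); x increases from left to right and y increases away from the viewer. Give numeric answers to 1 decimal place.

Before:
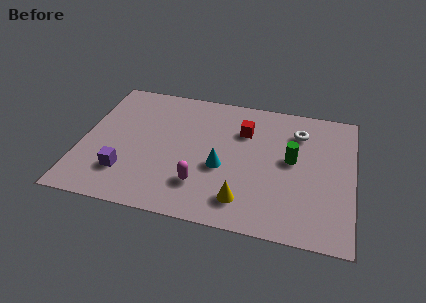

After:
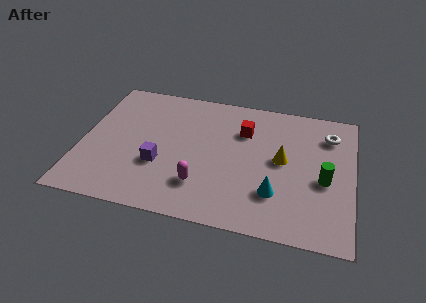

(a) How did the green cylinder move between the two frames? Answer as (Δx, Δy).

(1.4, -0.9)

From the two frames, the green cylinder sits at roughly (8.9, 4.3) before and (10.3, 3.4) after.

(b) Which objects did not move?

the magenta capsule and the red cube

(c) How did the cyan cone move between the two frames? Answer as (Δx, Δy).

(2.3, -1.0)

The cyan cone was at about (6.0, 3.2) and moved to about (8.3, 2.2).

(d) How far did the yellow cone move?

3.1

The yellow cone was near (7.0, 1.5) before and (8.5, 4.2) after, so it travelled √(1.5² + 2.7²) ≈ 3.1 units.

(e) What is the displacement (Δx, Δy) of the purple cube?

(1.4, 0.8)

From the two frames, the purple cube sits at roughly (2.0, 2.0) before and (3.4, 2.8) after.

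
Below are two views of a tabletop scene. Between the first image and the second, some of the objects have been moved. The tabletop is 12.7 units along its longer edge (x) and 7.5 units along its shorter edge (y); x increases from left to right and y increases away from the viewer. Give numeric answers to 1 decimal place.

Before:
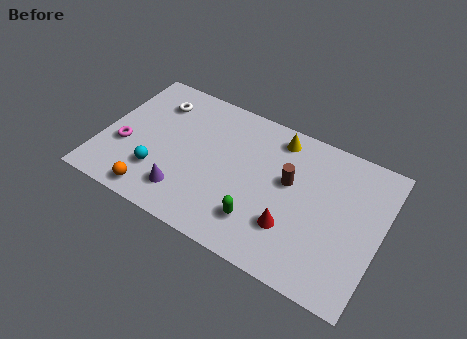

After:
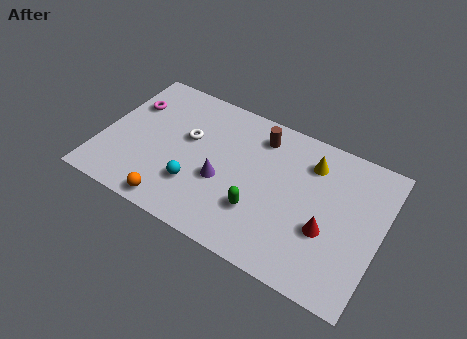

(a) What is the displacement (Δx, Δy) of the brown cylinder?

(-1.6, 1.7)

The brown cylinder was at about (8.5, 4.4) and moved to about (6.9, 6.1).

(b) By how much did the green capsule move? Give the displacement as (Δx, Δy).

(-0.1, 0.5)

The green capsule started near (7.5, 1.8) and ended near (7.4, 2.3).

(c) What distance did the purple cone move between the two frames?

2.1

The purple cone moved from about (4.1, 1.6) to (5.6, 3.0), a distance of √(1.5² + 1.4²) ≈ 2.1.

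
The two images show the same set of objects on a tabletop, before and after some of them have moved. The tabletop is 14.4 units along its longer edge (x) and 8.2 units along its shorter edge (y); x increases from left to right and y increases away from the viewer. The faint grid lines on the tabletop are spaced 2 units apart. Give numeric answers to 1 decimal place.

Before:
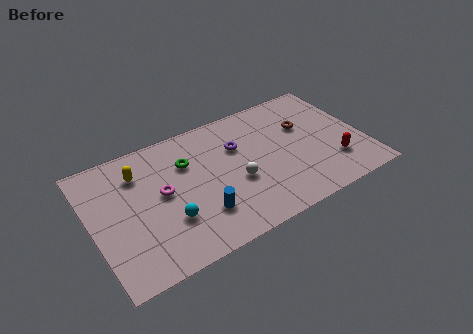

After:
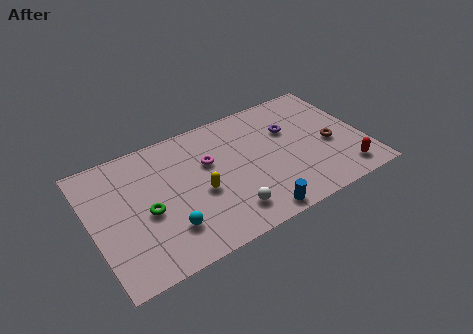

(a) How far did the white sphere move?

1.8

The white sphere moved from about (7.5, 3.3) to (6.8, 1.6), a distance of √(0.7² + 1.7²) ≈ 1.8.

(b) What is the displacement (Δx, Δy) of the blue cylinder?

(2.7, -1.4)

The blue cylinder started near (5.4, 2.2) and ended near (8.1, 0.8).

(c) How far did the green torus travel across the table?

3.2

From (5.2, 5.7) to (2.8, 3.6), the green torus covered √(2.4² + 2.1²) ≈ 3.2 units.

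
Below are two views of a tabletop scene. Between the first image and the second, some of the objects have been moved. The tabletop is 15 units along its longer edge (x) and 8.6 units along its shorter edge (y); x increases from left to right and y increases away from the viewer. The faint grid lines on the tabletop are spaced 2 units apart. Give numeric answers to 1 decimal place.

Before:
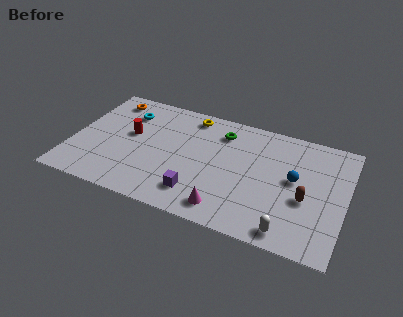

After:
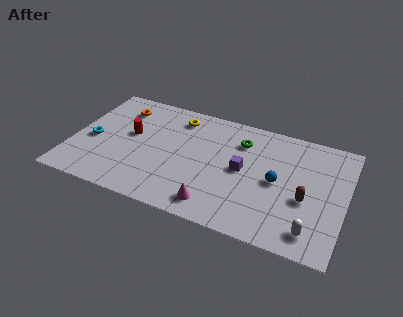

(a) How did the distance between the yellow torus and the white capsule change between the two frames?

+0.9

The distance was about 8.8 in the first image and 9.7 in the second, so they moved 0.9 units further apart.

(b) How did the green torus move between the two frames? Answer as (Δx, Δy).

(1.1, -0.3)

The green torus was at about (8.0, 6.8) and moved to about (9.1, 6.5).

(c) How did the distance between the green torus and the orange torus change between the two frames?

+0.4

The distance was about 6.4 in the first image and 6.8 in the second, so they moved 0.4 units further apart.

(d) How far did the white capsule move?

1.3

From (12.2, 1.0) to (13.4, 1.4), the white capsule covered √(1.2² + 0.4²) ≈ 1.3 units.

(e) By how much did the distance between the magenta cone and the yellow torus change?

-0.3

They were about 6.7 units apart before and 6.4 after — 0.3 units closer together.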